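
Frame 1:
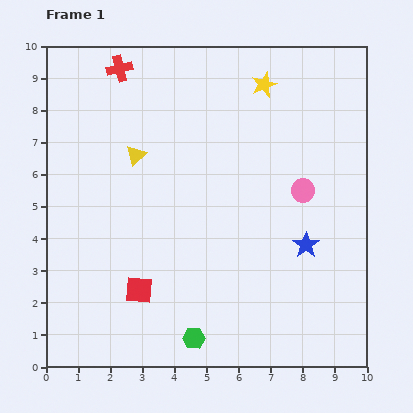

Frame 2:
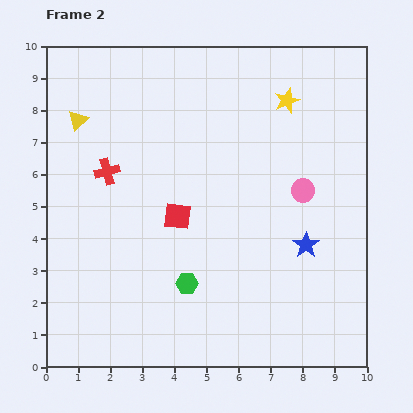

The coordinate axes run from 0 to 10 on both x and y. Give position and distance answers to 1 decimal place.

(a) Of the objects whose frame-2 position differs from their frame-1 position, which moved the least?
the yellow star

(moved 0.9)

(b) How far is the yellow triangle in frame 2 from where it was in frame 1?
2.1

The yellow triangle moved from (2.8, 6.6) to (1.0, 7.7), a distance of √(1.8² + 1.1²) ≈ 2.1.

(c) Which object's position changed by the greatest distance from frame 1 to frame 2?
the red cross

(moved 3.2; next 2.6)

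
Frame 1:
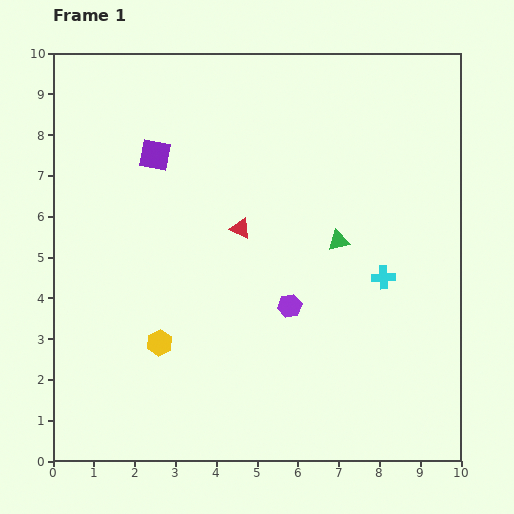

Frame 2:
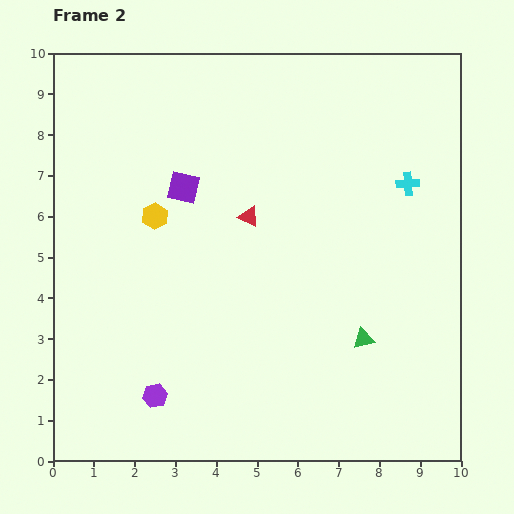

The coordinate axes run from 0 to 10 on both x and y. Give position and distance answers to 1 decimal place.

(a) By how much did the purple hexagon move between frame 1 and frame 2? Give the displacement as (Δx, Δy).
(-3.3, -2.2)

The purple hexagon was at (5.8, 3.8) in frame 1 and (2.5, 1.6) in frame 2.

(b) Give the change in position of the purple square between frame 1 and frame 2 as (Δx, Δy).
(0.7, -0.8)

The purple square was at (2.5, 7.5) in frame 1 and (3.2, 6.7) in frame 2.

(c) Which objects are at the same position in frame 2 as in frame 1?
none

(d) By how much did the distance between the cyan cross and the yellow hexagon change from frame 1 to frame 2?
+0.6

Distance in frame 1: 5.7. Distance in frame 2: 6.3.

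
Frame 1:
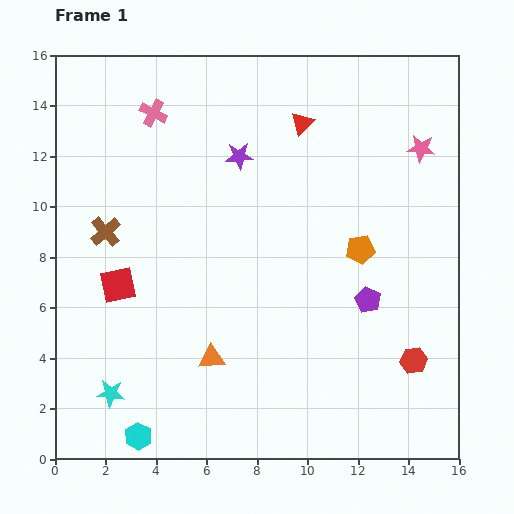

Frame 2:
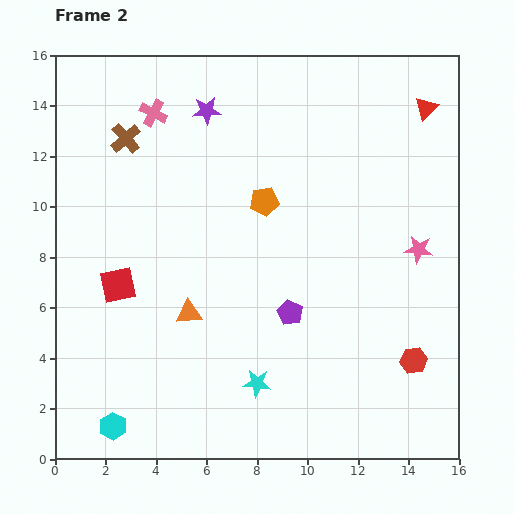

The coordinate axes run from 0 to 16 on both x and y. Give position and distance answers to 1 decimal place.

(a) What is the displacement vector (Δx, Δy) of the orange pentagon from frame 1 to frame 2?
(-3.8, 1.9)

The orange pentagon was at (12.1, 8.3) in frame 1 and (8.3, 10.2) in frame 2.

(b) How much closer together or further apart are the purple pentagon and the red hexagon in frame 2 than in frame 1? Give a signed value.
+2.3

Distance in frame 1: 3.0. Distance in frame 2: 5.3.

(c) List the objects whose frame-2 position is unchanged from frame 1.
the pink cross, the red square, the red hexagon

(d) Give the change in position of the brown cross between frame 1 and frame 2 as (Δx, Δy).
(0.8, 3.7)

The brown cross was at (2.0, 9.0) in frame 1 and (2.8, 12.7) in frame 2.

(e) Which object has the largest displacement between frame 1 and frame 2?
the cyan star

(moved 5.8; next 4.9)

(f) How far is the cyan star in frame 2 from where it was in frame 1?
5.8

The cyan star moved from (2.2, 2.6) to (8.0, 3.0), a distance of √(5.8² + 0.4²) ≈ 5.8.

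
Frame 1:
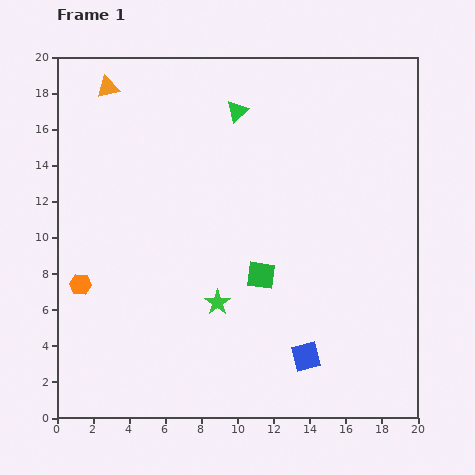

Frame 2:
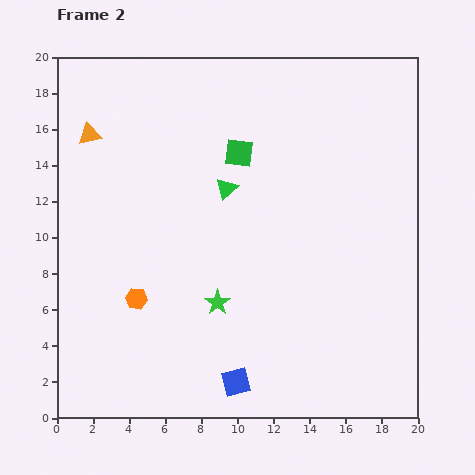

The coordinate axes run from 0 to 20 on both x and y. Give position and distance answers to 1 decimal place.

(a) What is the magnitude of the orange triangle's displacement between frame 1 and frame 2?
2.8

The orange triangle moved from (2.8, 18.3) to (1.8, 15.7), a distance of √(1.0² + 2.6²) ≈ 2.8.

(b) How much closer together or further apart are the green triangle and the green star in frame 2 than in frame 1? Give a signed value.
-4.4

Distance in frame 1: 10.7. Distance in frame 2: 6.3.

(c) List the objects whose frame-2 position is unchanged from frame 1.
the green star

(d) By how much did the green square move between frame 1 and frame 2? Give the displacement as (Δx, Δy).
(-1.2, 6.8)

The green square was at (11.3, 7.9) in frame 1 and (10.1, 14.7) in frame 2.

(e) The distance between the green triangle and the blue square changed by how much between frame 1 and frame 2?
-3.4

Distance in frame 1: 14.1. Distance in frame 2: 10.7.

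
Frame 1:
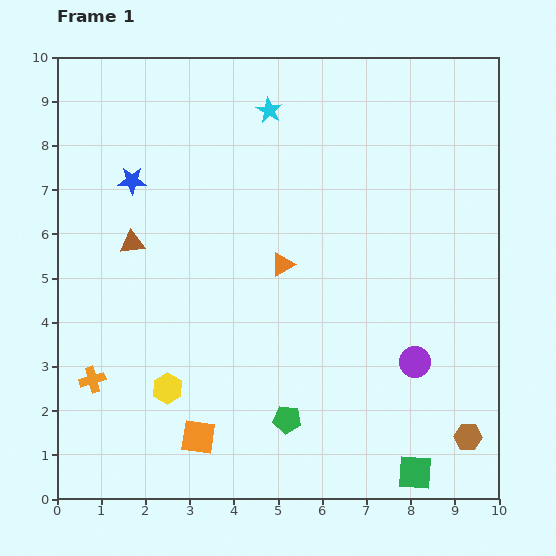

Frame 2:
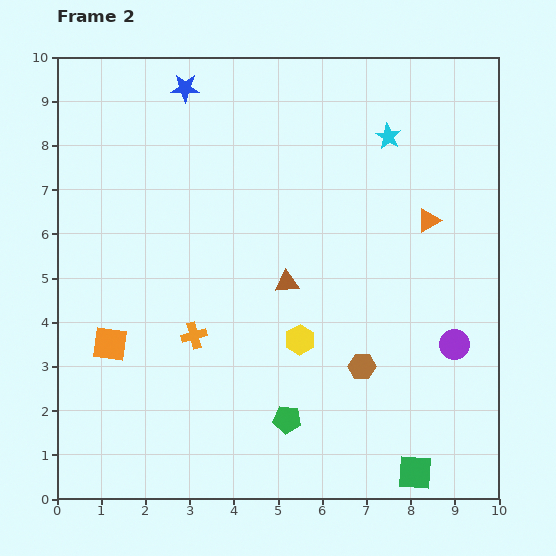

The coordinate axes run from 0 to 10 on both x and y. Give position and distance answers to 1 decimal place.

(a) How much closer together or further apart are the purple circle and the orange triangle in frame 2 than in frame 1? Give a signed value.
-0.8

Distance in frame 1: 3.7. Distance in frame 2: 2.9.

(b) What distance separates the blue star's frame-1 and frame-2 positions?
2.4

The blue star moved from (1.7, 7.2) to (2.9, 9.3), a distance of √(1.2² + 2.1²) ≈ 2.4.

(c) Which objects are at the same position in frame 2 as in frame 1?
the green pentagon, the green square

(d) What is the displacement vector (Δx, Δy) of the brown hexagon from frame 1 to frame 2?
(-2.4, 1.6)

The brown hexagon was at (9.3, 1.4) in frame 1 and (6.9, 3.0) in frame 2.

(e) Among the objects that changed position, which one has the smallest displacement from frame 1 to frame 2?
the purple circle

(moved 1.0)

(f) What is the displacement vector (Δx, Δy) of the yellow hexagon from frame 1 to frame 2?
(3.0, 1.1)

The yellow hexagon was at (2.5, 2.5) in frame 1 and (5.5, 3.6) in frame 2.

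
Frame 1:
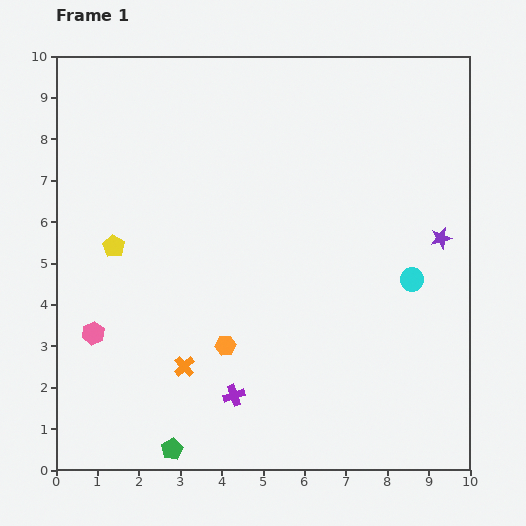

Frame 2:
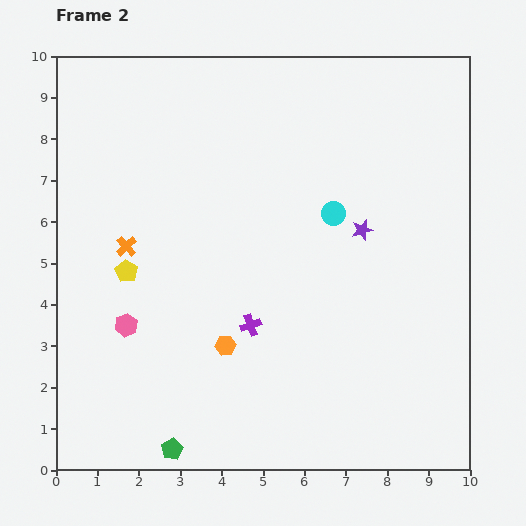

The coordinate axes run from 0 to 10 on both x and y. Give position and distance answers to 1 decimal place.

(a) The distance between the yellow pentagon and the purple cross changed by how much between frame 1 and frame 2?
-1.3

Distance in frame 1: 4.6. Distance in frame 2: 3.3.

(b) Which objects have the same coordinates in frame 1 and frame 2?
the green pentagon, the orange hexagon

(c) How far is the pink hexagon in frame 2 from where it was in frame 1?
0.8

The pink hexagon moved from (0.9, 3.3) to (1.7, 3.5), a distance of √(0.8² + 0.2²) ≈ 0.8.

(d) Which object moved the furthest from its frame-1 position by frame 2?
the orange cross

(moved 3.2; next 2.5)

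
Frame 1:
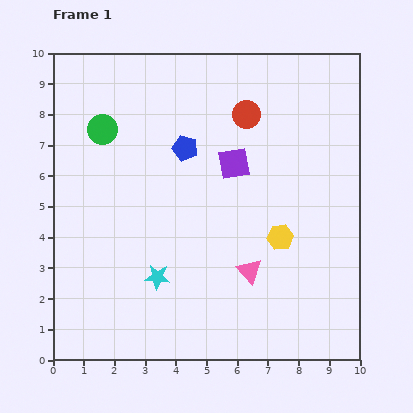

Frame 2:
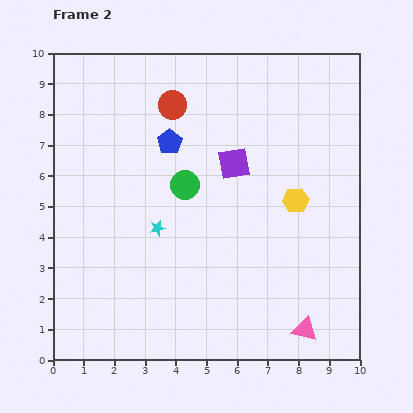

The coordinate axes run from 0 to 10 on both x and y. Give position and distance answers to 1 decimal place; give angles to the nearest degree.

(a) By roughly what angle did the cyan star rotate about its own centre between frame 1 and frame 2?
18° counter-clockwise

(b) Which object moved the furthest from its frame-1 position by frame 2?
the green circle

(moved 3.2; next 2.6)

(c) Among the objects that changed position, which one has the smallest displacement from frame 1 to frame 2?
the blue pentagon

(moved 0.5)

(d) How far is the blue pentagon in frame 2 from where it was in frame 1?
0.5

The blue pentagon moved from (4.3, 6.9) to (3.8, 7.1), a distance of √(0.5² + 0.2²) ≈ 0.5.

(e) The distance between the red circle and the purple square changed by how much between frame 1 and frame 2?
+1.2

Distance in frame 1: 1.6. Distance in frame 2: 2.8.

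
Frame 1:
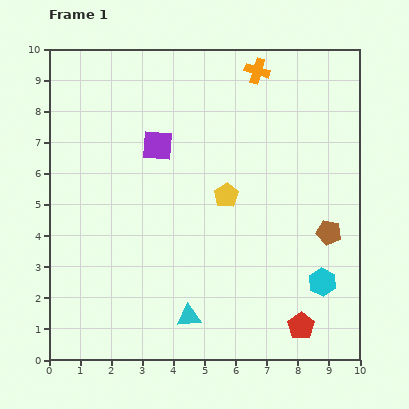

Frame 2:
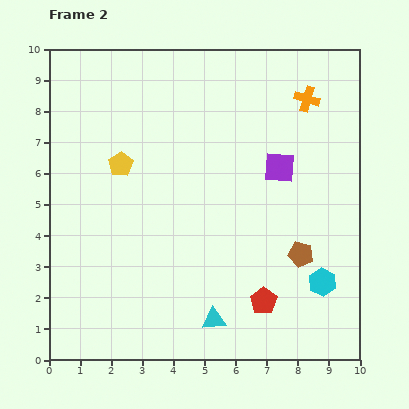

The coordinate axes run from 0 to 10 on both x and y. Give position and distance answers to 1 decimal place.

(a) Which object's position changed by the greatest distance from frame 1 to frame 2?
the purple square

(moved 4.0; next 3.5)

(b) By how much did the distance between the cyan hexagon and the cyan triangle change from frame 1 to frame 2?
-0.7

Distance in frame 1: 4.4. Distance in frame 2: 3.7.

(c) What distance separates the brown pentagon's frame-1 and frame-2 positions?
1.1

The brown pentagon moved from (9.0, 4.1) to (8.1, 3.4), a distance of √(0.9² + 0.7²) ≈ 1.1.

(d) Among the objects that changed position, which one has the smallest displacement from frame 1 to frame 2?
the cyan triangle

(moved 0.8)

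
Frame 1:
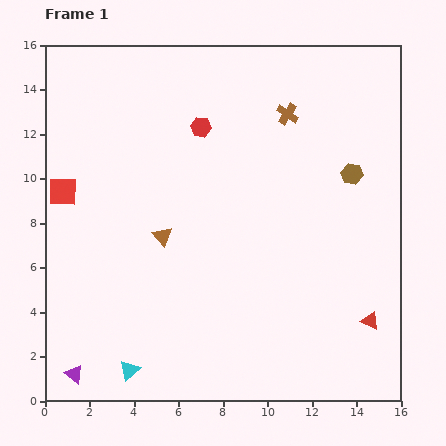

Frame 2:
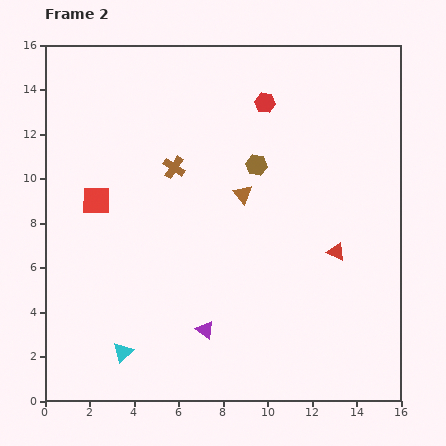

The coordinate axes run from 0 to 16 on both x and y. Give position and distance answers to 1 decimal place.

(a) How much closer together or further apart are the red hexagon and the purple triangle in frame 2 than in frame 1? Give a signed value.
-1.9

Distance in frame 1: 12.5. Distance in frame 2: 10.6.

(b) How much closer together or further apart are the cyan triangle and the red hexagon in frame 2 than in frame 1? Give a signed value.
+1.5

Distance in frame 1: 11.4. Distance in frame 2: 12.9.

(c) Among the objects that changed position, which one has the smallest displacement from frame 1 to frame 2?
the cyan triangle

(moved 0.9)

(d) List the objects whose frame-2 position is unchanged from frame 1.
none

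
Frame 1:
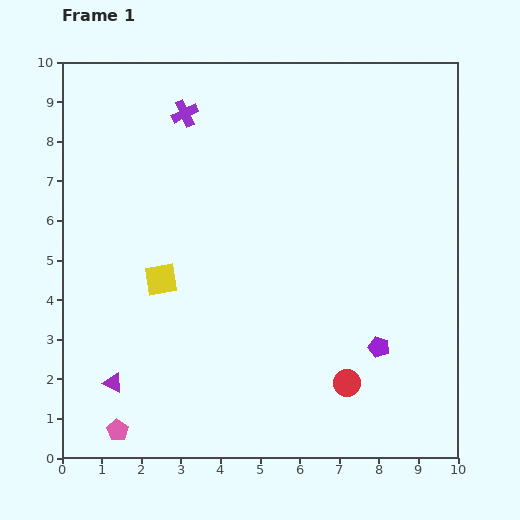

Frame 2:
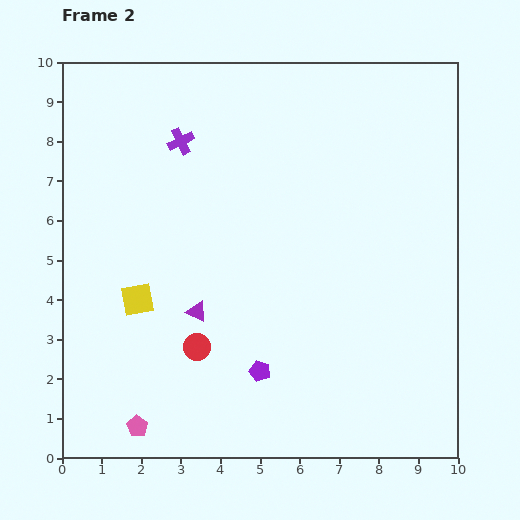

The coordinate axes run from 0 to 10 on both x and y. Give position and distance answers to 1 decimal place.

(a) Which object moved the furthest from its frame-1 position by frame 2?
the red circle

(moved 3.9; next 3.1)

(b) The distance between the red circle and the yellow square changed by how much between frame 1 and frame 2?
-3.5

Distance in frame 1: 5.4. Distance in frame 2: 1.9.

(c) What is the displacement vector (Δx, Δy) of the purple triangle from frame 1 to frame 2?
(2.1, 1.8)

The purple triangle was at (1.3, 1.9) in frame 1 and (3.4, 3.7) in frame 2.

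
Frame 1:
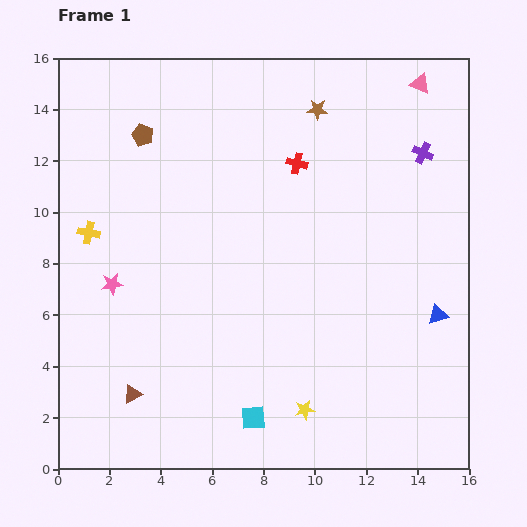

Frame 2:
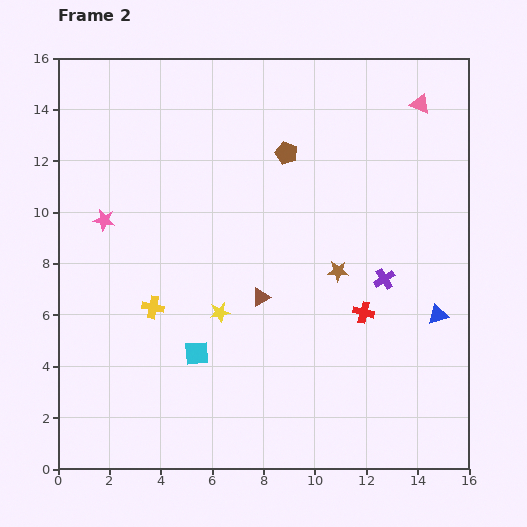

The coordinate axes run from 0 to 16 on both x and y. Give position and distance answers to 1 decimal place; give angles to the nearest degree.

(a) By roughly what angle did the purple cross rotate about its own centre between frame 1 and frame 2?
32° clockwise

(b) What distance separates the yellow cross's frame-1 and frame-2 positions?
3.8

The yellow cross moved from (1.2, 9.2) to (3.7, 6.3), a distance of √(2.5² + 2.9²) ≈ 3.8.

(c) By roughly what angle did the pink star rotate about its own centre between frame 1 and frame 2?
20° clockwise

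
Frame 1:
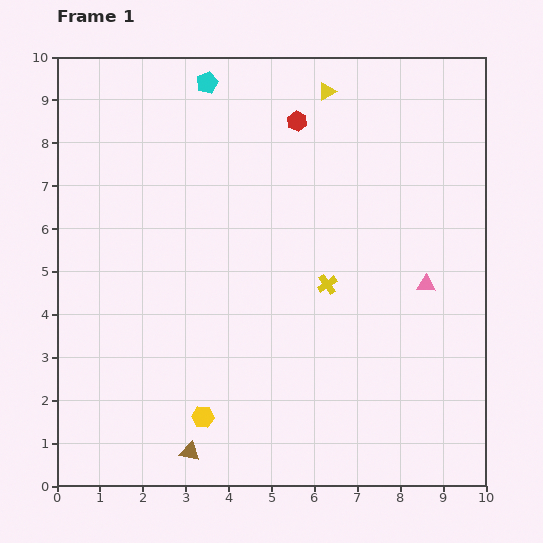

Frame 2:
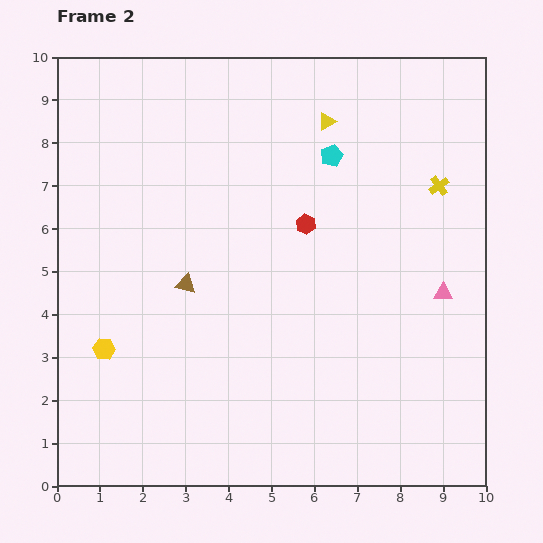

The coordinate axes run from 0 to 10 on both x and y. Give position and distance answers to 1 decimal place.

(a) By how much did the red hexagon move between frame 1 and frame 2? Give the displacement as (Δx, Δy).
(0.2, -2.4)

The red hexagon was at (5.6, 8.5) in frame 1 and (5.8, 6.1) in frame 2.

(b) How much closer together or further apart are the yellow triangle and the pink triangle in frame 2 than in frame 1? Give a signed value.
-0.3

Distance in frame 1: 5.1. Distance in frame 2: 4.8.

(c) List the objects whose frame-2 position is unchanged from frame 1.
none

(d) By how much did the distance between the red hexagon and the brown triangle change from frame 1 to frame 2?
-5.0

Distance in frame 1: 8.1. Distance in frame 2: 3.1.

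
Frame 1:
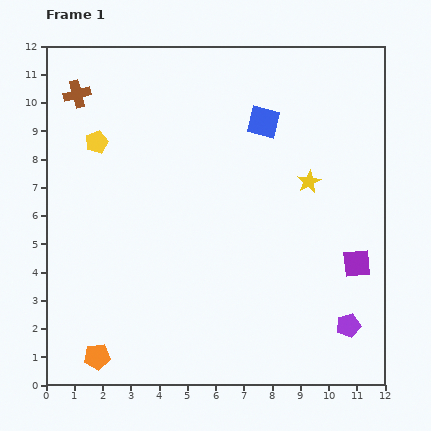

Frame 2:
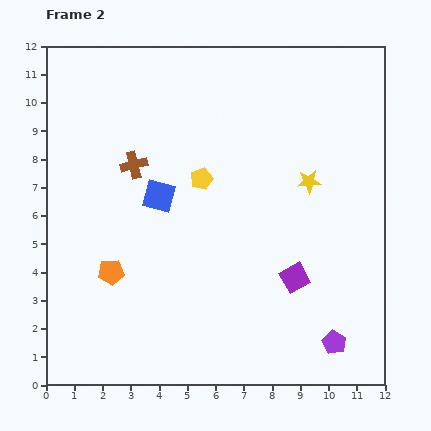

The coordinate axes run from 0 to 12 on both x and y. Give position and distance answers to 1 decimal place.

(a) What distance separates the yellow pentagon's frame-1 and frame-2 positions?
3.9

The yellow pentagon moved from (1.8, 8.6) to (5.5, 7.3), a distance of √(3.7² + 1.3²) ≈ 3.9.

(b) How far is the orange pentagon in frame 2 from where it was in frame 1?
3.0

The orange pentagon moved from (1.8, 1.0) to (2.3, 4.0), a distance of √(0.5² + 3.0²) ≈ 3.0.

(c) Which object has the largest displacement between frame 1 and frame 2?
the blue square

(moved 4.5; next 3.9)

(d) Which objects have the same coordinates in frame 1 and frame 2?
the yellow star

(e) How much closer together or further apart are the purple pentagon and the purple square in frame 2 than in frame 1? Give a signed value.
+0.5

Distance in frame 1: 2.2. Distance in frame 2: 2.7.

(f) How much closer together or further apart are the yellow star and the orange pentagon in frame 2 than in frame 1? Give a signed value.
-2.0

Distance in frame 1: 9.7. Distance in frame 2: 7.7.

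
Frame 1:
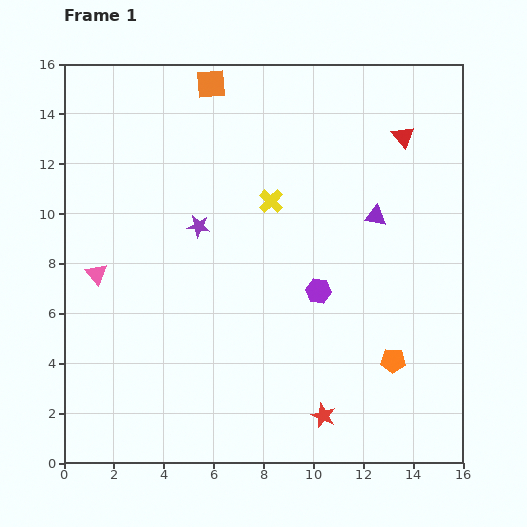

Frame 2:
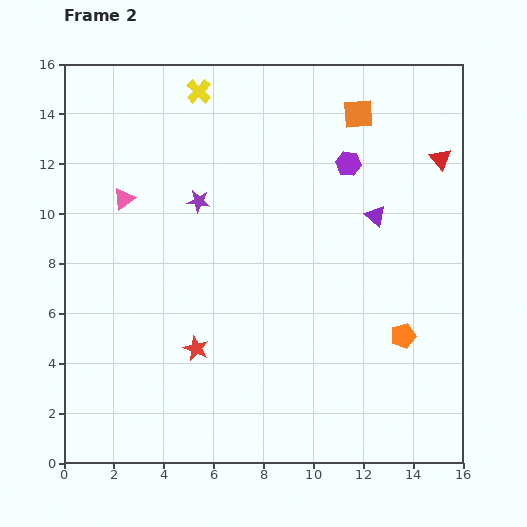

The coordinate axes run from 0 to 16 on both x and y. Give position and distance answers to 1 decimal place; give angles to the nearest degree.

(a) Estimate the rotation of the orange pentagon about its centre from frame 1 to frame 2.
18° counter-clockwise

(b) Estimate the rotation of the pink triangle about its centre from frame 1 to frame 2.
36° clockwise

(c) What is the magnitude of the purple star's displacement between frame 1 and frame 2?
1.0

The purple star moved from (5.4, 9.5) to (5.4, 10.5), a distance of √(0.0² + 1.0²) ≈ 1.0.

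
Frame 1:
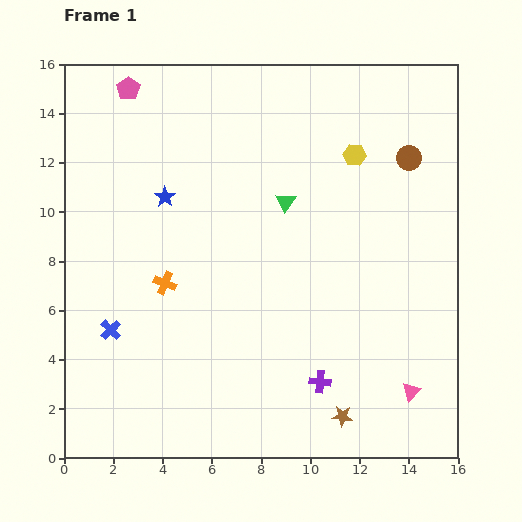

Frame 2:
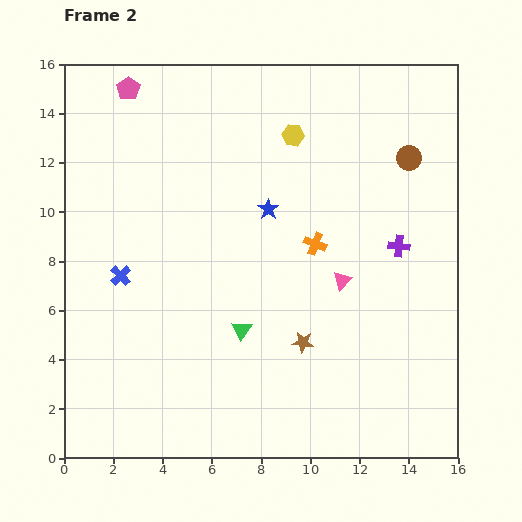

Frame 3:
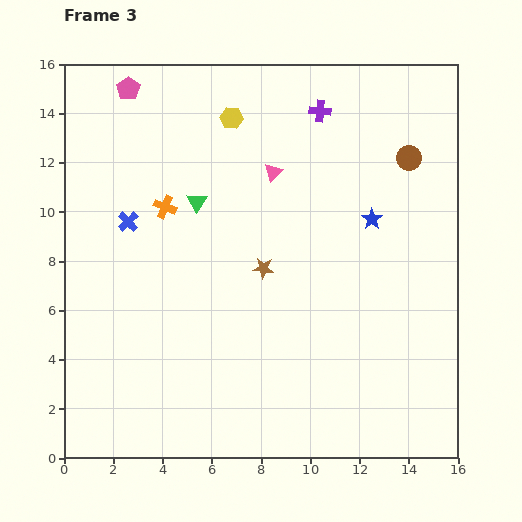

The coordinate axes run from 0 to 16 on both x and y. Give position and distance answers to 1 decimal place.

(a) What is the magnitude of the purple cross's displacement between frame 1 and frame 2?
6.4

The purple cross moved from (10.4, 3.1) to (13.6, 8.6), a distance of √(3.2² + 5.5²) ≈ 6.4.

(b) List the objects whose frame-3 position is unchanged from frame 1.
the brown circle, the pink pentagon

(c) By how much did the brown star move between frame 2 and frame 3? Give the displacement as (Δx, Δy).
(-1.6, 3.0)

The brown star was at (9.7, 4.7) in frame 2 and (8.1, 7.7) in frame 3.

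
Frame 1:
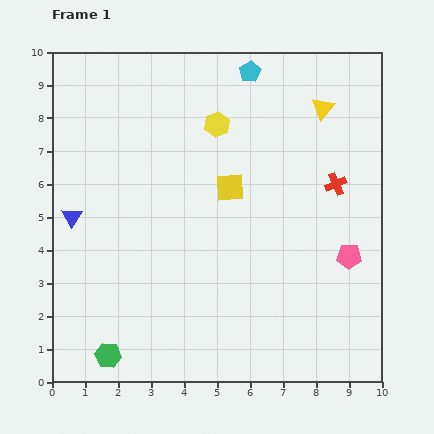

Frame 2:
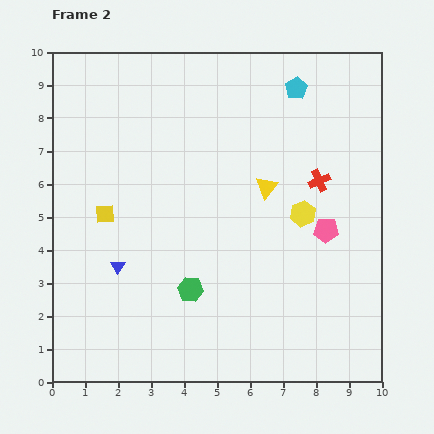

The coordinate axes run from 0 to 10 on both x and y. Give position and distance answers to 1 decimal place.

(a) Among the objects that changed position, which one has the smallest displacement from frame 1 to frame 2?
the red cross

(moved 0.5)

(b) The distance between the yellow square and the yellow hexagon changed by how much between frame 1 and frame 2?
+4.1

Distance in frame 1: 1.9. Distance in frame 2: 6.0.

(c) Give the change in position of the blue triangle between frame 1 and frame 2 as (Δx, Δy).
(1.4, -1.5)

The blue triangle was at (0.6, 5.0) in frame 1 and (2.0, 3.5) in frame 2.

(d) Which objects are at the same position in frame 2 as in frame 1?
none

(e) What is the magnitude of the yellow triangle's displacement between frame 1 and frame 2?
2.9

The yellow triangle moved from (8.2, 8.3) to (6.5, 5.9), a distance of √(1.7² + 2.4²) ≈ 2.9.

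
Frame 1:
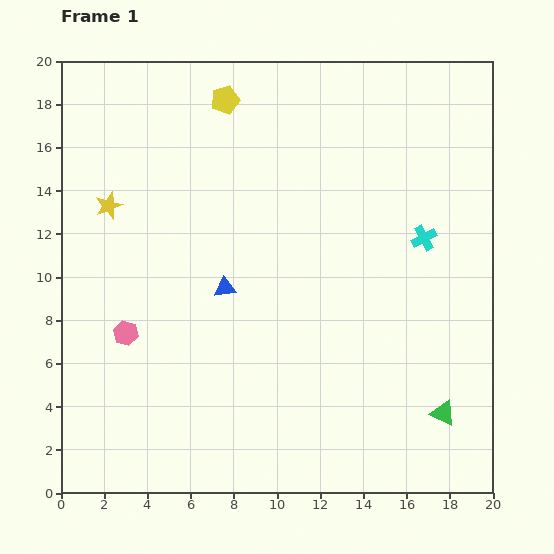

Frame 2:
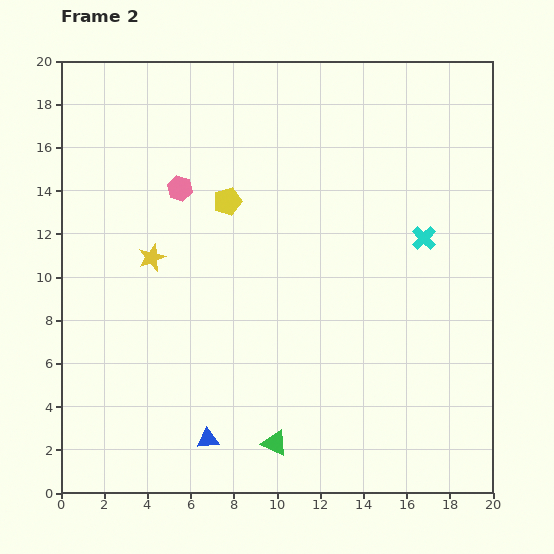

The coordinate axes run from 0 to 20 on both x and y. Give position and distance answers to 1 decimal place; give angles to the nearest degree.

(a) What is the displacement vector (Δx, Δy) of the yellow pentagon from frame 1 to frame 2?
(0.1, -4.7)

The yellow pentagon was at (7.6, 18.2) in frame 1 and (7.7, 13.5) in frame 2.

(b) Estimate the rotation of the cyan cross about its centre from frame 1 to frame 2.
18° counter-clockwise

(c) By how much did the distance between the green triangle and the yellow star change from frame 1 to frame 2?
-7.9

Distance in frame 1: 18.2. Distance in frame 2: 10.3.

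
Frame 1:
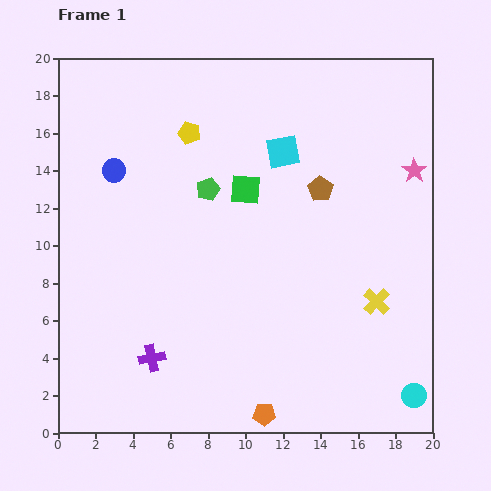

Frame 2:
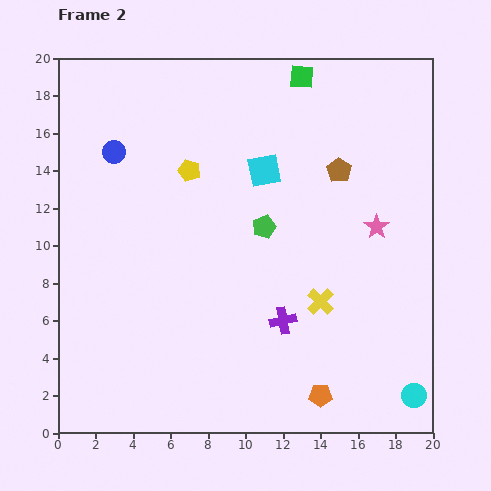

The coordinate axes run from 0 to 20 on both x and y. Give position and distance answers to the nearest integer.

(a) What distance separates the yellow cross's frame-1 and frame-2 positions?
3

The yellow cross moved from (17, 7) to (14, 7), a distance of √(3² + 0²) ≈ 3.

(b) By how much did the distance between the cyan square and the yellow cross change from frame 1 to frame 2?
-1

Distance in frame 1: 9. Distance in frame 2: 8.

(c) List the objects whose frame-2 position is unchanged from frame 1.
the cyan circle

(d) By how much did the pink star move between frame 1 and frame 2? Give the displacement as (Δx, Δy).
(-2, -3)

The pink star was at (19, 14) in frame 1 and (17, 11) in frame 2.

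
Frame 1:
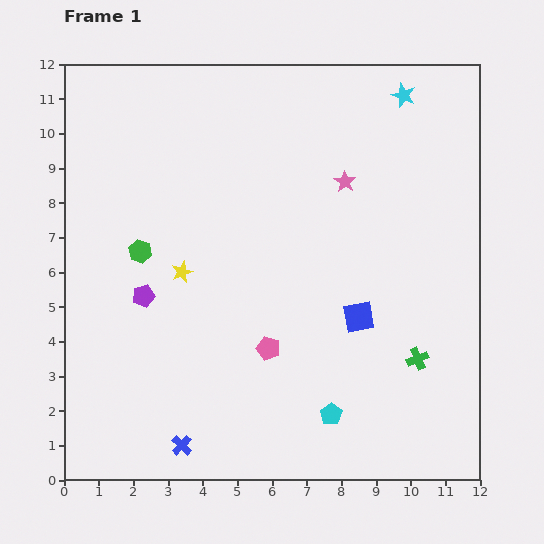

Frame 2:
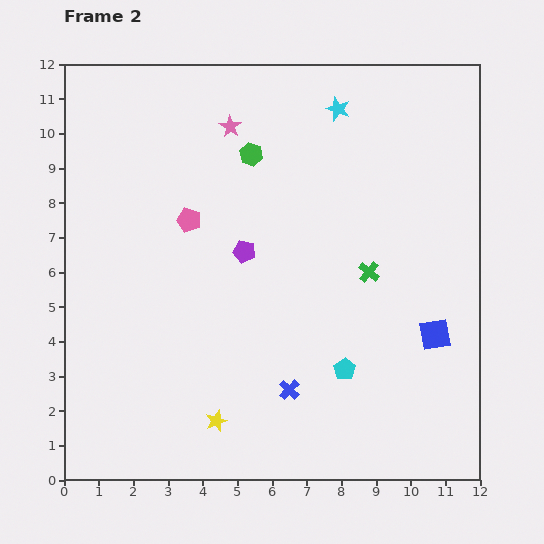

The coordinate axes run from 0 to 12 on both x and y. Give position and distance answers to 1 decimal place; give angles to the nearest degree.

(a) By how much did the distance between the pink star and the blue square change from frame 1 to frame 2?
+4.5

Distance in frame 1: 3.9. Distance in frame 2: 8.4.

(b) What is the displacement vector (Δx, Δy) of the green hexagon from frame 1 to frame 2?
(3.2, 2.8)

The green hexagon was at (2.2, 6.6) in frame 1 and (5.4, 9.4) in frame 2.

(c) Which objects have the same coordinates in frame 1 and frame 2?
none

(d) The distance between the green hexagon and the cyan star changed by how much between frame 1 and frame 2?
-6.0

Distance in frame 1: 8.8. Distance in frame 2: 2.8.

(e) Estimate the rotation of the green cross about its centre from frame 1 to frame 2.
28° counter-clockwise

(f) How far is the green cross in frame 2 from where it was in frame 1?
2.9

The green cross moved from (10.2, 3.5) to (8.8, 6.0), a distance of √(1.4² + 2.5²) ≈ 2.9.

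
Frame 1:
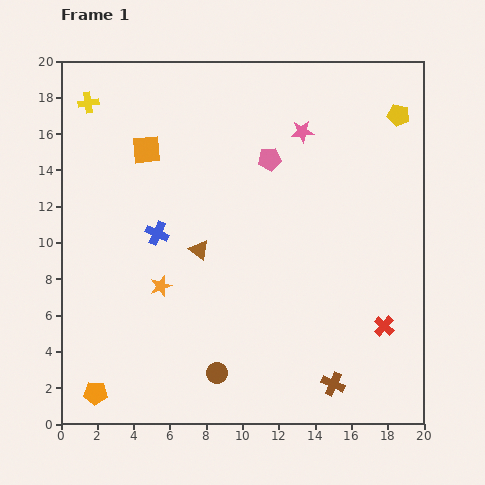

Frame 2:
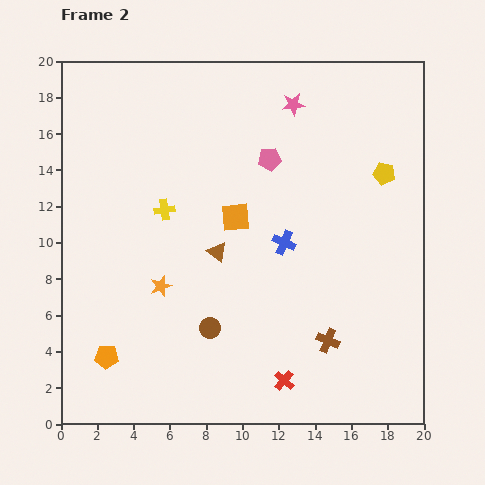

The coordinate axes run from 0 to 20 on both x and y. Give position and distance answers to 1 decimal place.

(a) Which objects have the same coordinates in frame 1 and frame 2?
the orange star, the pink pentagon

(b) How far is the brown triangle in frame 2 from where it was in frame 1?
1.0

The brown triangle moved from (7.6, 9.6) to (8.6, 9.5), a distance of √(1.0² + 0.1²) ≈ 1.0.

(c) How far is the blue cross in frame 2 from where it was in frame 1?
7.0

The blue cross moved from (5.3, 10.5) to (12.3, 10.0), a distance of √(7.0² + 0.5²) ≈ 7.0.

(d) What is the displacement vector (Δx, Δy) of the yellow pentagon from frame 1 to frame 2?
(-0.8, -3.2)

The yellow pentagon was at (18.6, 17.0) in frame 1 and (17.8, 13.8) in frame 2.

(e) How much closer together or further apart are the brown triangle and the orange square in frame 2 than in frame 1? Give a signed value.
-4.1

Distance in frame 1: 6.2. Distance in frame 2: 2.1.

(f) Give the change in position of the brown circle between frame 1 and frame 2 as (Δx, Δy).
(-0.4, 2.5)

The brown circle was at (8.6, 2.8) in frame 1 and (8.2, 5.3) in frame 2.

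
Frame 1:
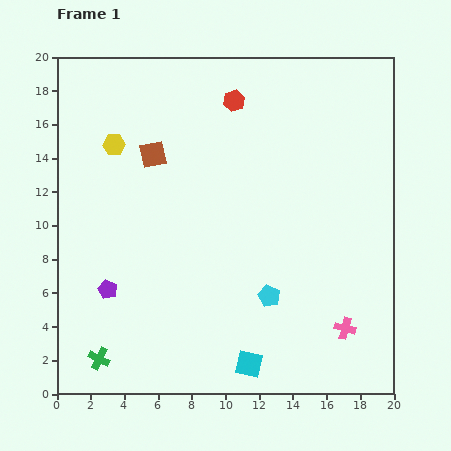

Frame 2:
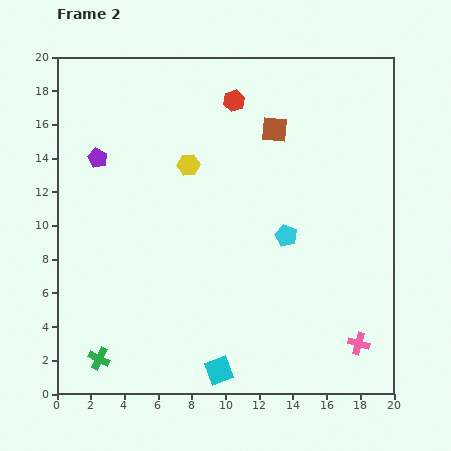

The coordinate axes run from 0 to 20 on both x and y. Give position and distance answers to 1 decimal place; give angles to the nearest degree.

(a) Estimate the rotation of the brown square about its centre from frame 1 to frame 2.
18° clockwise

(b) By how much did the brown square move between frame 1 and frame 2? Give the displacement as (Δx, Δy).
(7.2, 1.5)

The brown square was at (5.7, 14.2) in frame 1 and (12.9, 15.7) in frame 2.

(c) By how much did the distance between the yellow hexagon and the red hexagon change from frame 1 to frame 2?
-2.9

Distance in frame 1: 7.6. Distance in frame 2: 4.7.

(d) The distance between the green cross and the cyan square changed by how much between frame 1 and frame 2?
-1.8

Distance in frame 1: 8.9. Distance in frame 2: 7.1.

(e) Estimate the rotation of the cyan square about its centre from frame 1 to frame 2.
33° counter-clockwise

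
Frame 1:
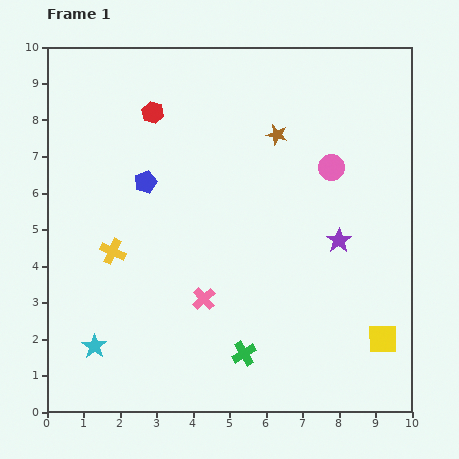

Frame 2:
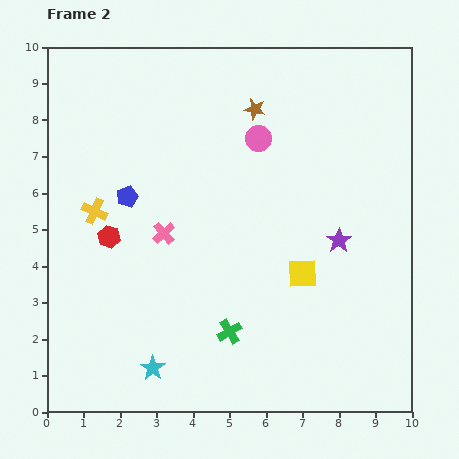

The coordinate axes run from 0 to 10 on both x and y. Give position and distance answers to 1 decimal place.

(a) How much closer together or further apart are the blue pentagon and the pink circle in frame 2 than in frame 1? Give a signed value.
-1.2

Distance in frame 1: 5.1. Distance in frame 2: 3.9.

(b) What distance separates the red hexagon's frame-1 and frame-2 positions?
3.6

The red hexagon moved from (2.9, 8.2) to (1.7, 4.8), a distance of √(1.2² + 3.4²) ≈ 3.6.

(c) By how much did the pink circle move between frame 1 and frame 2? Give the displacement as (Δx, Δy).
(-2.0, 0.8)

The pink circle was at (7.8, 6.7) in frame 1 and (5.8, 7.5) in frame 2.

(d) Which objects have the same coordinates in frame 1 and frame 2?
the purple star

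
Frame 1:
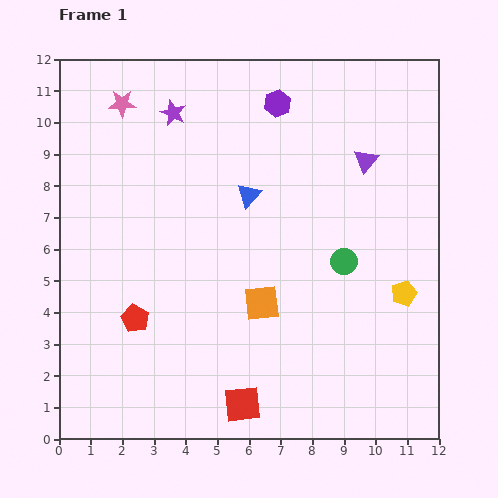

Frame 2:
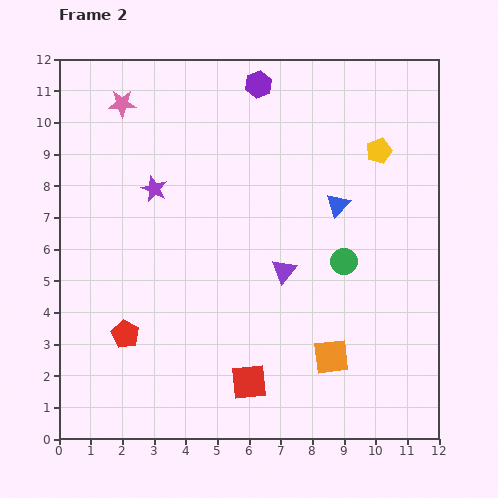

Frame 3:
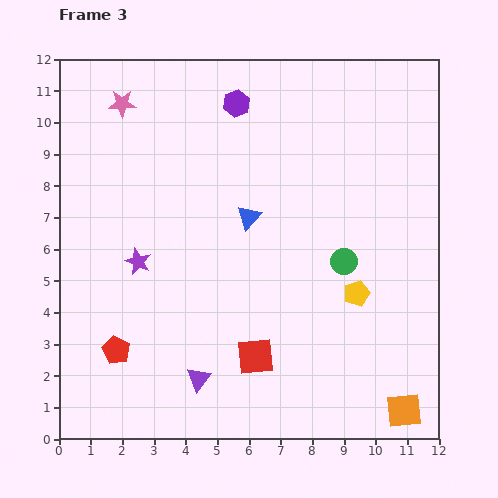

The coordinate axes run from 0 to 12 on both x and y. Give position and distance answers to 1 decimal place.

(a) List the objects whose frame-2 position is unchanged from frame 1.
the pink star, the green circle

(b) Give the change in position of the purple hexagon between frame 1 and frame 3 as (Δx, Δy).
(-1.3, 0.0)

The purple hexagon was at (6.9, 10.6) in frame 1 and (5.6, 10.6) in frame 3.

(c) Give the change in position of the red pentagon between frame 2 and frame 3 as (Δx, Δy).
(-0.3, -0.5)

The red pentagon was at (2.1, 3.3) in frame 2 and (1.8, 2.8) in frame 3.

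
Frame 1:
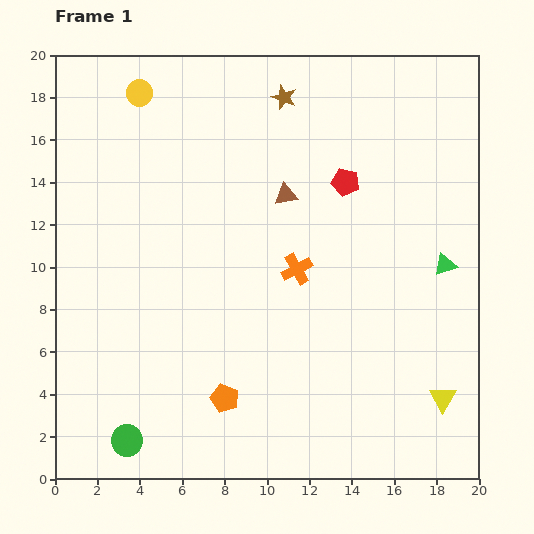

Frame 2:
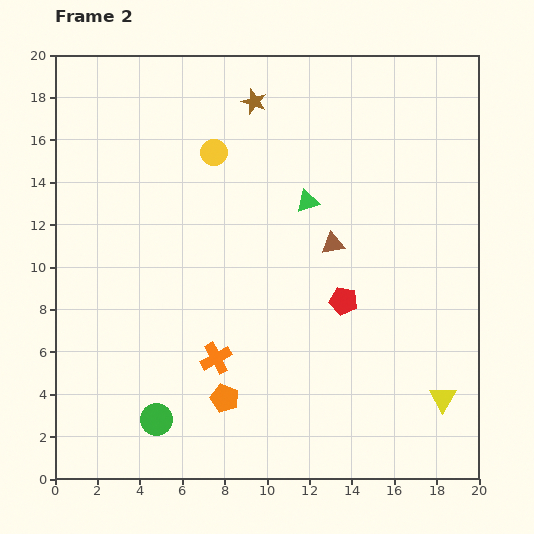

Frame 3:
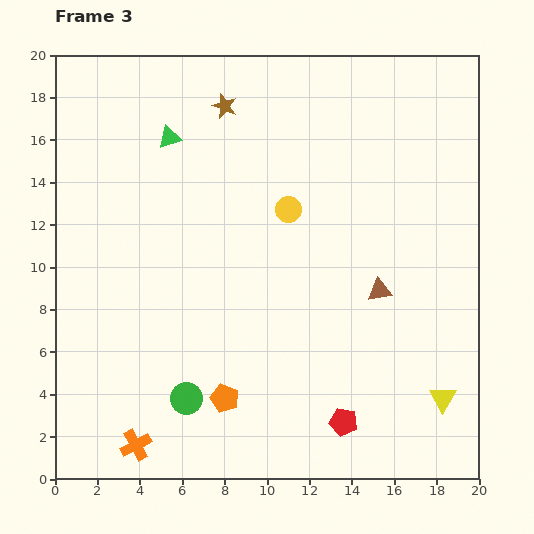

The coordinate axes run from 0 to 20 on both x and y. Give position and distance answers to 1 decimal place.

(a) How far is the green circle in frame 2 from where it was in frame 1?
1.7

The green circle moved from (3.4, 1.8) to (4.8, 2.8), a distance of √(1.4² + 1.0²) ≈ 1.7.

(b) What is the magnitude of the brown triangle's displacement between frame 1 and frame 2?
3.2

The brown triangle moved from (10.9, 13.4) to (13.1, 11.1), a distance of √(2.2² + 2.3²) ≈ 3.2.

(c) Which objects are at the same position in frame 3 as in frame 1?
the yellow triangle, the orange pentagon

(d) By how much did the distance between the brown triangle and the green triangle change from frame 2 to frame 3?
+9.9

Distance in frame 2: 2.3. Distance in frame 3: 12.2.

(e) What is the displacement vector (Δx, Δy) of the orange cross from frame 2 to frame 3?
(-3.8, -4.1)

The orange cross was at (7.6, 5.7) in frame 2 and (3.8, 1.6) in frame 3.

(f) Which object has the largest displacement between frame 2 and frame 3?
the green triangle

(moved 7.2; next 5.7)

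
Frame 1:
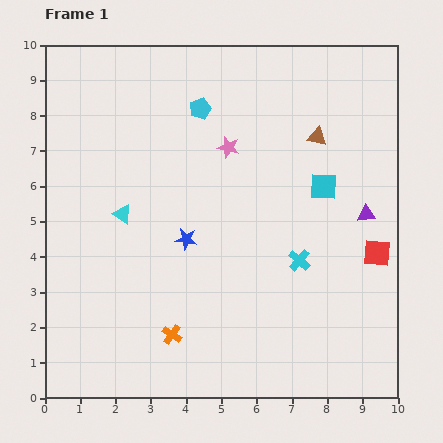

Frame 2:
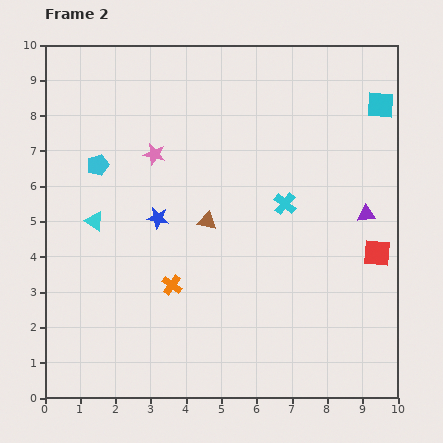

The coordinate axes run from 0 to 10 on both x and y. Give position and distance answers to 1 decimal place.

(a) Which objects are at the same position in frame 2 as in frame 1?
the purple triangle, the red square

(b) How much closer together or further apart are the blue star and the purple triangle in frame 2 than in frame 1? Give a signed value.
+0.8

Distance in frame 1: 5.1. Distance in frame 2: 5.9.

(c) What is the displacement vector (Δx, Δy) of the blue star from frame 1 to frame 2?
(-0.8, 0.6)

The blue star was at (4.0, 4.5) in frame 1 and (3.2, 5.1) in frame 2.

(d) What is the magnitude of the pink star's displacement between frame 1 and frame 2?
2.1

The pink star moved from (5.2, 7.1) to (3.1, 6.9), a distance of √(2.1² + 0.2²) ≈ 2.1.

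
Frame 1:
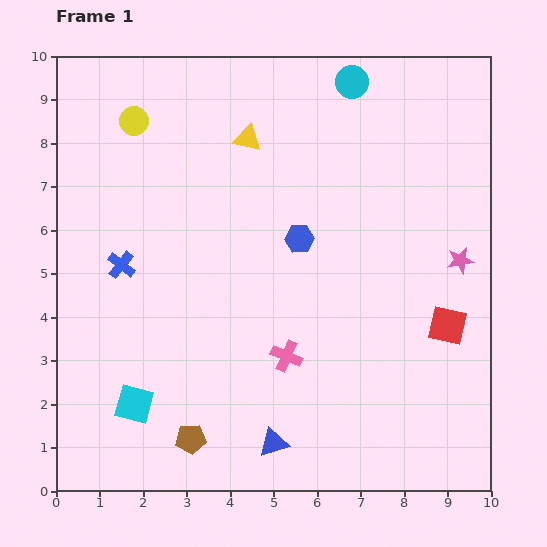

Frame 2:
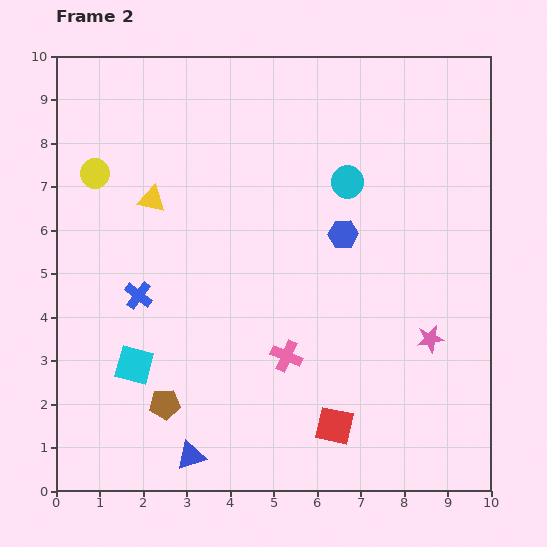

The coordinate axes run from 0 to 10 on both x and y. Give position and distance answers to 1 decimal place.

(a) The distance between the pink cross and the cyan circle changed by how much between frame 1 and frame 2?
-2.3

Distance in frame 1: 6.5. Distance in frame 2: 4.2.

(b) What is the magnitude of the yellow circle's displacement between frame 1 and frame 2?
1.5

The yellow circle moved from (1.8, 8.5) to (0.9, 7.3), a distance of √(0.9² + 1.2²) ≈ 1.5.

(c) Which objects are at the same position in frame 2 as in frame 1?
the pink cross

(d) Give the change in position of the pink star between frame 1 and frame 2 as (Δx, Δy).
(-0.7, -1.8)

The pink star was at (9.3, 5.3) in frame 1 and (8.6, 3.5) in frame 2.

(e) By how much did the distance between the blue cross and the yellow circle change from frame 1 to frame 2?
-0.3

Distance in frame 1: 3.3. Distance in frame 2: 3.0.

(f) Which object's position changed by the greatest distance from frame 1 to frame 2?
the red square

(moved 3.5; next 2.6)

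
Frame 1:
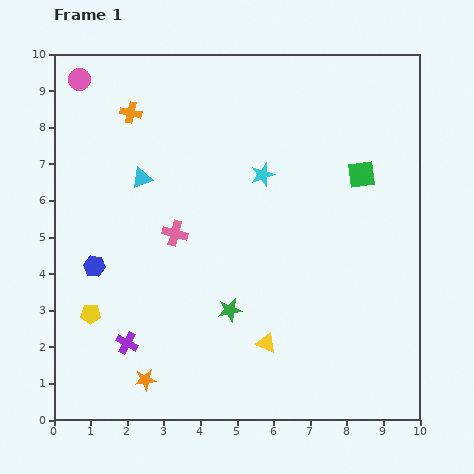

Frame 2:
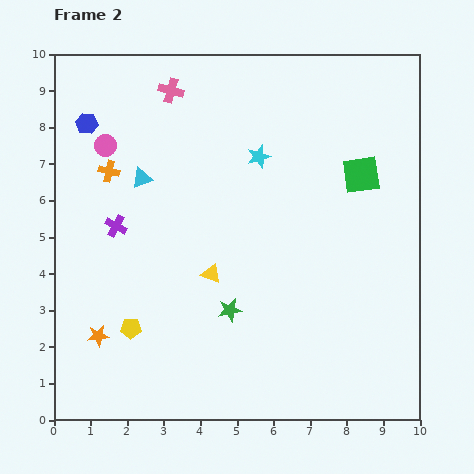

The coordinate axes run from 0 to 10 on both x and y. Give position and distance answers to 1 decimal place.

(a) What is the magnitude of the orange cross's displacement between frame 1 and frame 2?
1.7

The orange cross moved from (2.1, 8.4) to (1.5, 6.8), a distance of √(0.6² + 1.6²) ≈ 1.7.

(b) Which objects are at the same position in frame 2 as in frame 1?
the green star, the green square, the cyan triangle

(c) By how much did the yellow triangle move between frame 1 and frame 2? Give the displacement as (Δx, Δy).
(-1.5, 1.9)

The yellow triangle was at (5.8, 2.1) in frame 1 and (4.3, 4.0) in frame 2.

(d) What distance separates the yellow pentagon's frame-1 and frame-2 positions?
1.2

The yellow pentagon moved from (1.0, 2.9) to (2.1, 2.5), a distance of √(1.1² + 0.4²) ≈ 1.2.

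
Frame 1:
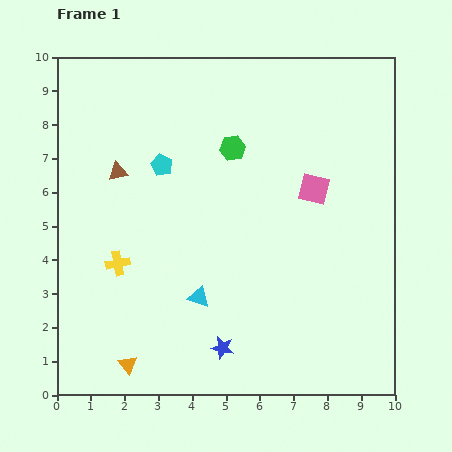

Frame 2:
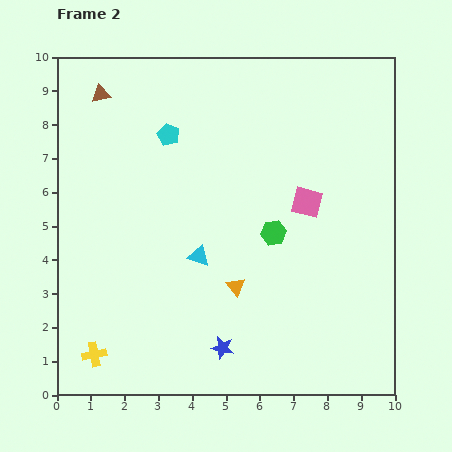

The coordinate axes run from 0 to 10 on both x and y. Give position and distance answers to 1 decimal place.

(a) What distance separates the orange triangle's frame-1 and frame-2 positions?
3.9

The orange triangle moved from (2.1, 0.9) to (5.3, 3.2), a distance of √(3.2² + 2.3²) ≈ 3.9.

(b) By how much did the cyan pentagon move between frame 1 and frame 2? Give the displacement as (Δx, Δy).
(0.2, 0.9)

The cyan pentagon was at (3.1, 6.8) in frame 1 and (3.3, 7.7) in frame 2.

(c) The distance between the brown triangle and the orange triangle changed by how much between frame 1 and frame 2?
+1.3

Distance in frame 1: 5.7. Distance in frame 2: 7.0.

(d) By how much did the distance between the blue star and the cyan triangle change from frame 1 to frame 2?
+1.1

Distance in frame 1: 1.7. Distance in frame 2: 2.8.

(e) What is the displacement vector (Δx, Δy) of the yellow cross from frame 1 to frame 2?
(-0.7, -2.7)

The yellow cross was at (1.8, 3.9) in frame 1 and (1.1, 1.2) in frame 2.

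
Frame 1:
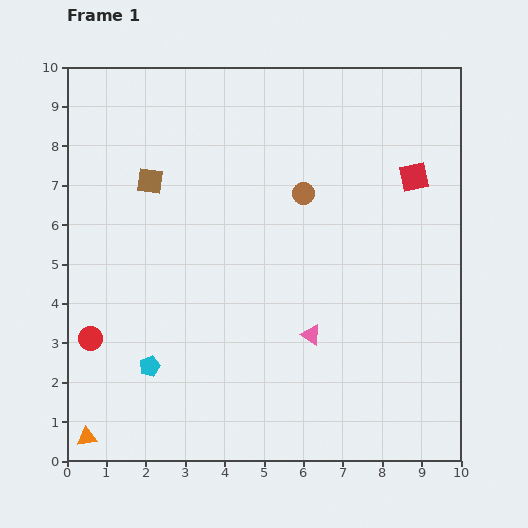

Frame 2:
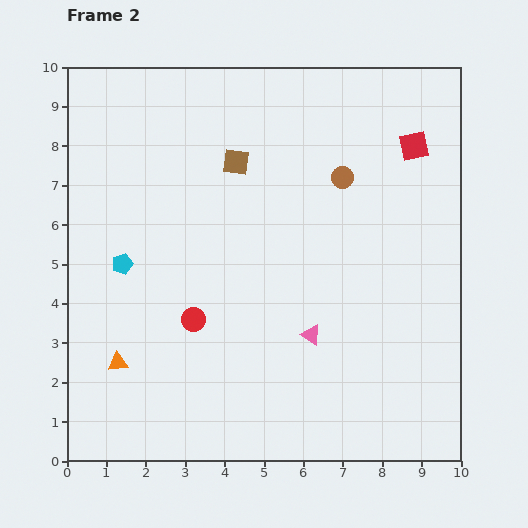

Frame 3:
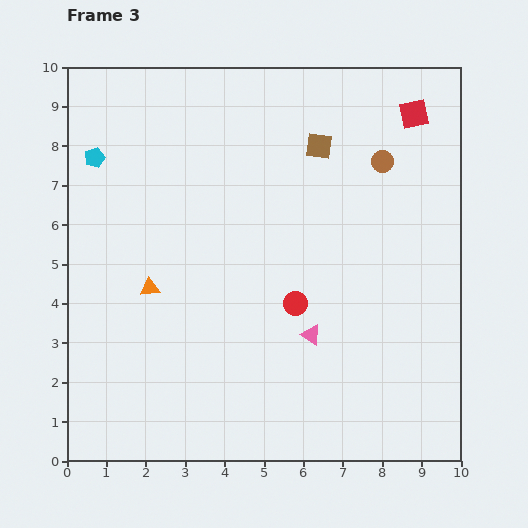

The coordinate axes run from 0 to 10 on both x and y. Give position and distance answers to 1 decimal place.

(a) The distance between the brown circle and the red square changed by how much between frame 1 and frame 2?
-0.8

Distance in frame 1: 2.8. Distance in frame 2: 2.0.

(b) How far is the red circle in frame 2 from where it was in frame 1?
2.6

The red circle moved from (0.6, 3.1) to (3.2, 3.6), a distance of √(2.6² + 0.5²) ≈ 2.6.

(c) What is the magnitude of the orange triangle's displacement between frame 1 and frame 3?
4.1

The orange triangle moved from (0.5, 0.6) to (2.1, 4.4), a distance of √(1.6² + 3.8²) ≈ 4.1.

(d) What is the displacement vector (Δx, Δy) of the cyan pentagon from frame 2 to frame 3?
(-0.7, 2.7)

The cyan pentagon was at (1.4, 5.0) in frame 2 and (0.7, 7.7) in frame 3.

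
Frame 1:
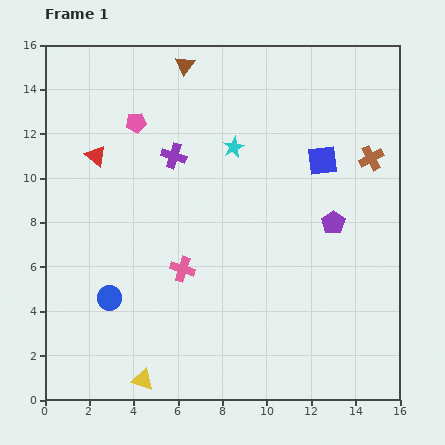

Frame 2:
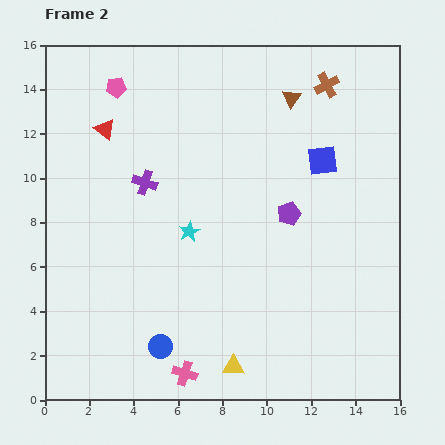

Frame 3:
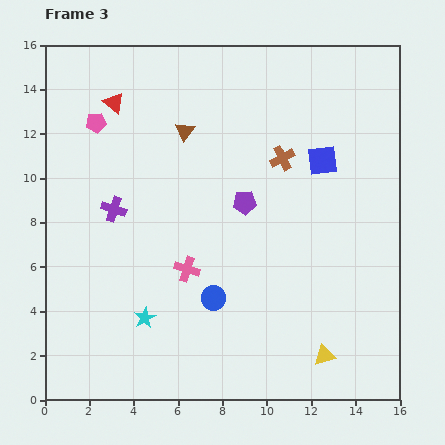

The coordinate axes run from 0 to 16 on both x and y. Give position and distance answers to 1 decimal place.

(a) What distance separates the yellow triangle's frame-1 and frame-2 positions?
4.1

The yellow triangle moved from (4.4, 0.9) to (8.5, 1.5), a distance of √(4.1² + 0.6²) ≈ 4.1.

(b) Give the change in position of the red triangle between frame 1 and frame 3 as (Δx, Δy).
(0.8, 2.4)

The red triangle was at (2.3, 11.0) in frame 1 and (3.1, 13.4) in frame 3.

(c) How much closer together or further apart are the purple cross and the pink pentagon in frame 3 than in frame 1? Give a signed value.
+1.7

Distance in frame 1: 2.3. Distance in frame 3: 4.0.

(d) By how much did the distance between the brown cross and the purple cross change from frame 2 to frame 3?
-1.4

Distance in frame 2: 9.3. Distance in frame 3: 7.9.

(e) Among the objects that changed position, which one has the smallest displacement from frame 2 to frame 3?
the red triangle

(moved 1.3)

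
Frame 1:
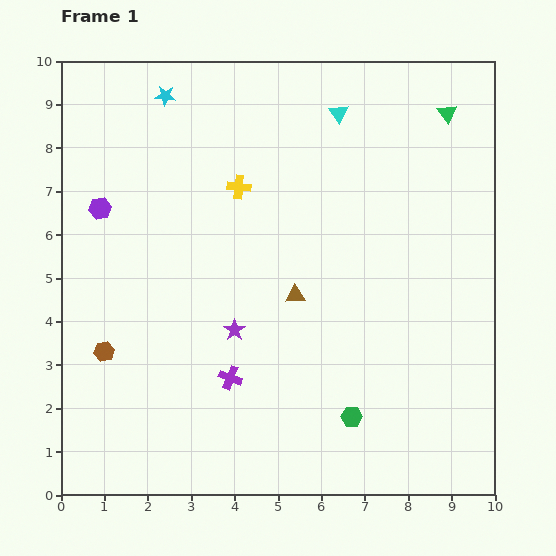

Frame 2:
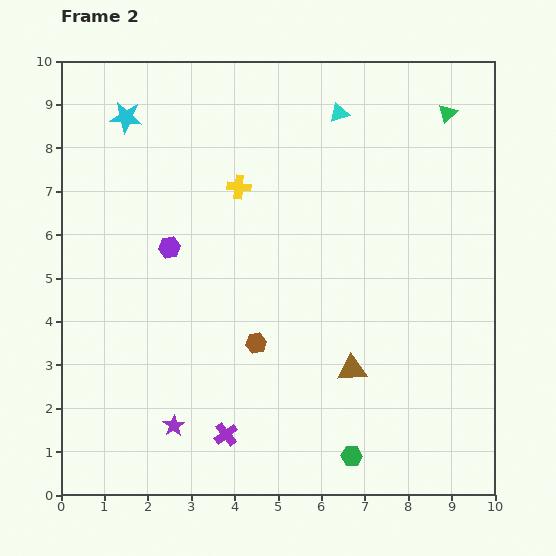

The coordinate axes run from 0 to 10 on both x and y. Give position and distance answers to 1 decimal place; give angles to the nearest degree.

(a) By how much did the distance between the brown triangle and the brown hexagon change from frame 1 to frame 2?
-2.3

Distance in frame 1: 4.6. Distance in frame 2: 2.3.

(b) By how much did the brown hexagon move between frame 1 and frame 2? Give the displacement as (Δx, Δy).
(3.5, 0.2)

The brown hexagon was at (1.0, 3.3) in frame 1 and (4.5, 3.5) in frame 2.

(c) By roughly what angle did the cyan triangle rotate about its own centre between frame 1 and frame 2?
46° clockwise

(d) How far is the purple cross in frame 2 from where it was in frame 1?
1.3

The purple cross moved from (3.9, 2.7) to (3.8, 1.4), a distance of √(0.1² + 1.3²) ≈ 1.3.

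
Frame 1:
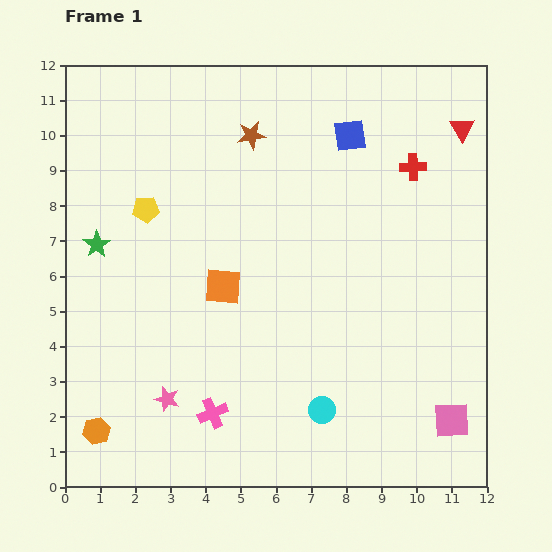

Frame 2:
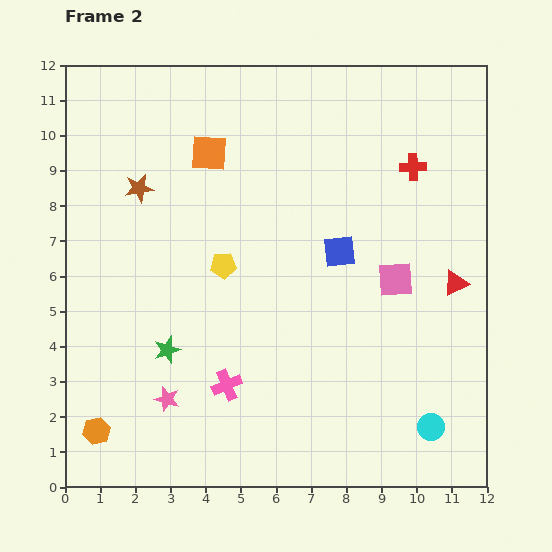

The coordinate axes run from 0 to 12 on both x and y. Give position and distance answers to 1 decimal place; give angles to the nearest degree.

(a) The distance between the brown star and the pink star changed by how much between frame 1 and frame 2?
-1.8

Distance in frame 1: 7.9. Distance in frame 2: 6.1.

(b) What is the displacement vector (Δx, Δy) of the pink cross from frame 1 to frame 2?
(0.4, 0.8)

The pink cross was at (4.2, 2.1) in frame 1 and (4.6, 2.9) in frame 2.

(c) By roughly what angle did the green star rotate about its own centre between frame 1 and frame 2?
16° clockwise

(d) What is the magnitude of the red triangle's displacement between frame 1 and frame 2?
4.4

The red triangle moved from (11.3, 10.2) to (11.1, 5.8), a distance of √(0.2² + 4.4²) ≈ 4.4.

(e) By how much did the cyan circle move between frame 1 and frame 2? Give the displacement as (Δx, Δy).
(3.1, -0.5)

The cyan circle was at (7.3, 2.2) in frame 1 and (10.4, 1.7) in frame 2.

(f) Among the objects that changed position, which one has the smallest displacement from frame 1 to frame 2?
the pink cross

(moved 0.9)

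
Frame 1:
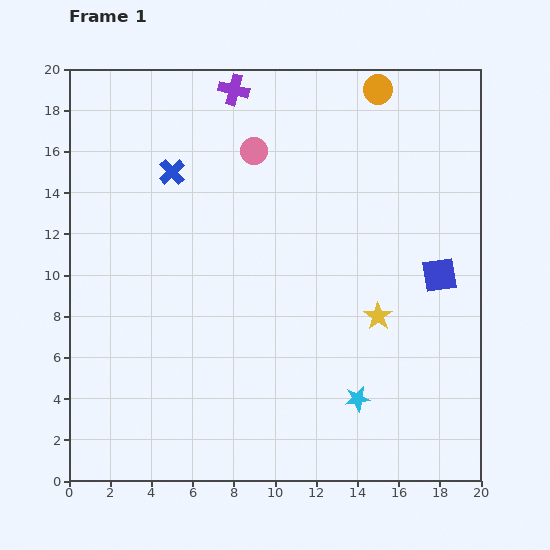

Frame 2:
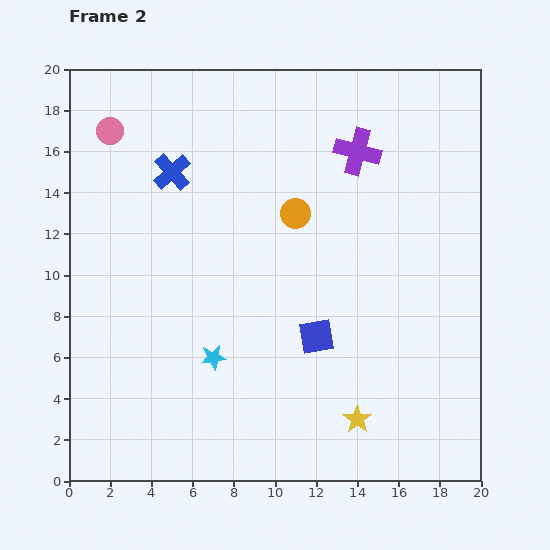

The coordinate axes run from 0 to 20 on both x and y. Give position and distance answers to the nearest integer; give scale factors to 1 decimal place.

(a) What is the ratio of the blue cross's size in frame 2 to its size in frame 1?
1.5×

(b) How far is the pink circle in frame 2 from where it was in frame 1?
7

The pink circle moved from (9, 16) to (2, 17), a distance of √(7² + 1²) ≈ 7.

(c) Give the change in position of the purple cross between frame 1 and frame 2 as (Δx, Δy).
(6, -3)

The purple cross was at (8, 19) in frame 1 and (14, 16) in frame 2.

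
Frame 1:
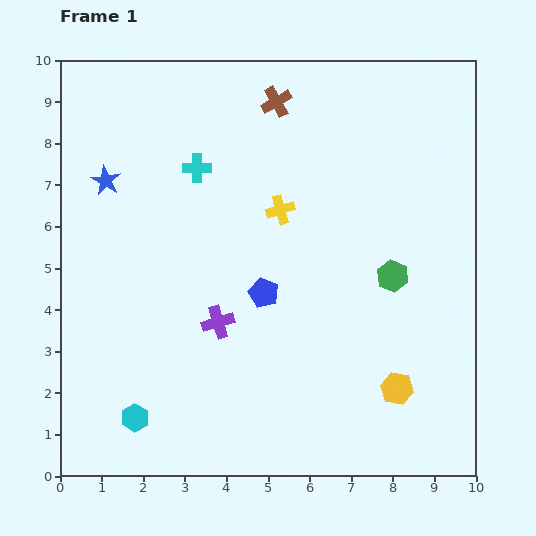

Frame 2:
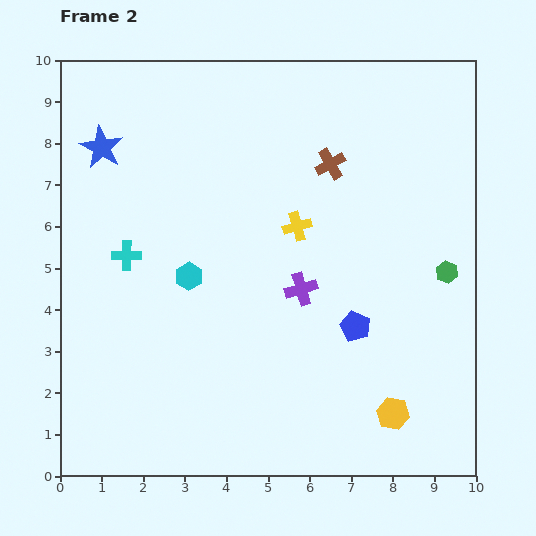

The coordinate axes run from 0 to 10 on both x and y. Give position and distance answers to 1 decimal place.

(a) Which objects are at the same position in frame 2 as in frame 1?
none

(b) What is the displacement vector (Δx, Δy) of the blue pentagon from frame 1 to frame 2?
(2.2, -0.8)

The blue pentagon was at (4.9, 4.4) in frame 1 and (7.1, 3.6) in frame 2.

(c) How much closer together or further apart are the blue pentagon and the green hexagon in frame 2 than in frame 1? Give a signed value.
-0.5

Distance in frame 1: 3.1. Distance in frame 2: 2.6.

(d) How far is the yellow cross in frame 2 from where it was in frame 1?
0.6

The yellow cross moved from (5.3, 6.4) to (5.7, 6.0), a distance of √(0.4² + 0.4²) ≈ 0.6.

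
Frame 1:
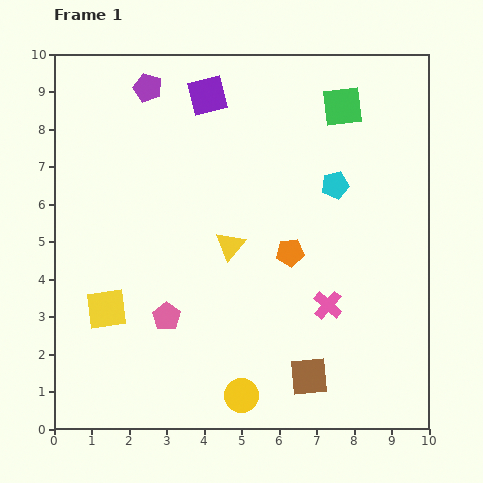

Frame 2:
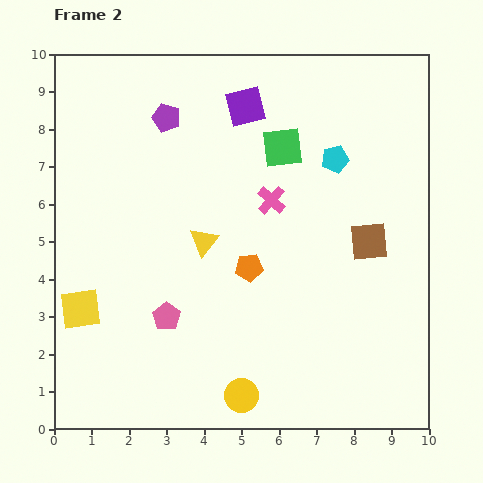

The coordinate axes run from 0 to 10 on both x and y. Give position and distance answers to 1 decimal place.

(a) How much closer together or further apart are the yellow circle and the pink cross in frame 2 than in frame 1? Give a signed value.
+2.0

Distance in frame 1: 3.3. Distance in frame 2: 5.3.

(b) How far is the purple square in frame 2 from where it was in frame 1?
1.0

The purple square moved from (4.1, 8.9) to (5.1, 8.6), a distance of √(1.0² + 0.3²) ≈ 1.0.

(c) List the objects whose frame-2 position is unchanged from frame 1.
the pink pentagon, the yellow circle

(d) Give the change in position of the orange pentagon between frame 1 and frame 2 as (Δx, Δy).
(-1.1, -0.4)

The orange pentagon was at (6.3, 4.7) in frame 1 and (5.2, 4.3) in frame 2.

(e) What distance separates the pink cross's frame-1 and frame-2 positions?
3.2

The pink cross moved from (7.3, 3.3) to (5.8, 6.1), a distance of √(1.5² + 2.8²) ≈ 3.2.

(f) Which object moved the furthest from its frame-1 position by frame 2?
the brown square

(moved 3.9; next 3.2)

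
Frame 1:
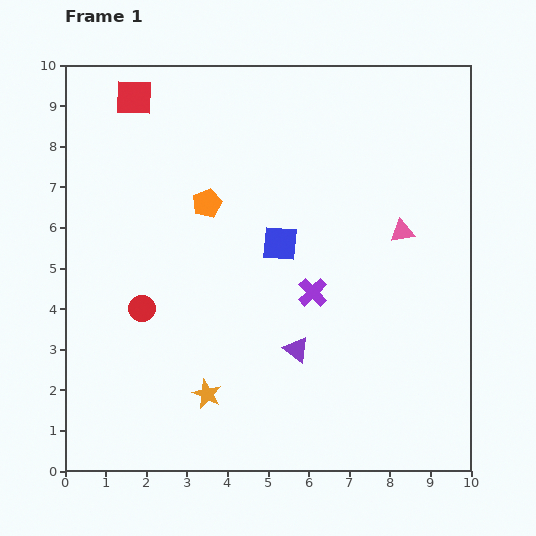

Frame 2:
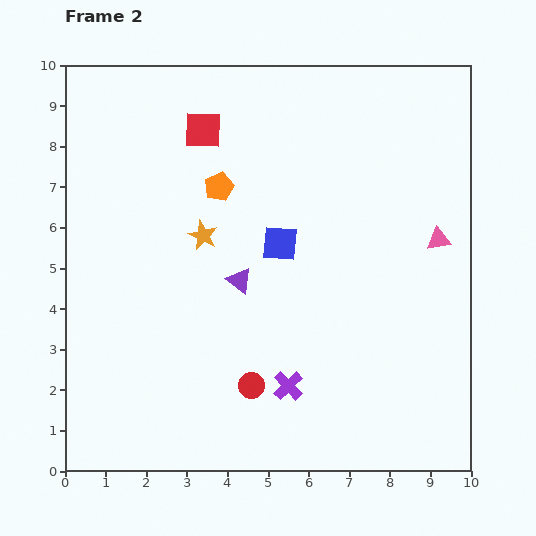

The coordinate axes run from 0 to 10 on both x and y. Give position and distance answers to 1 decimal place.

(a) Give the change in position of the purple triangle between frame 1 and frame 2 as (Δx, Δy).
(-1.4, 1.7)

The purple triangle was at (5.7, 3.0) in frame 1 and (4.3, 4.7) in frame 2.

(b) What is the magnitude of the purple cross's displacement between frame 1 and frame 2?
2.4

The purple cross moved from (6.1, 4.4) to (5.5, 2.1), a distance of √(0.6² + 2.3²) ≈ 2.4.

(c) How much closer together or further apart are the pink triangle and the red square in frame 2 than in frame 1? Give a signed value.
-1.0

Distance in frame 1: 7.4. Distance in frame 2: 6.4.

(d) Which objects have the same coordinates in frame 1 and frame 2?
the blue square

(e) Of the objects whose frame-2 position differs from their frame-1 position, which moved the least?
the orange pentagon

(moved 0.5)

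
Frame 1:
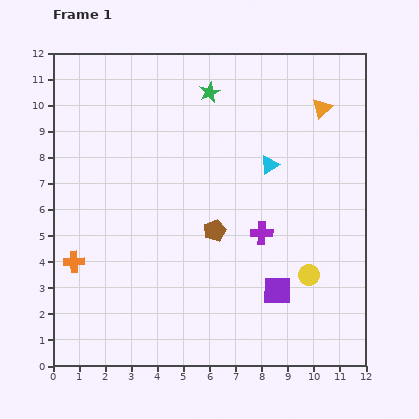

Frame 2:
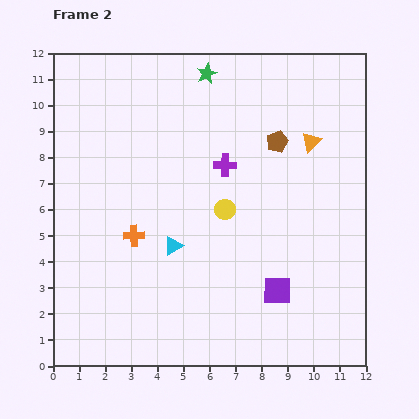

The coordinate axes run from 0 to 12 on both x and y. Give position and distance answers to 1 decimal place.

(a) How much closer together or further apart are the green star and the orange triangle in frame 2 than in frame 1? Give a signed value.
+0.5

Distance in frame 1: 4.3. Distance in frame 2: 4.8.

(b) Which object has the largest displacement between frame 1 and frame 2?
the cyan triangle

(moved 4.8; next 4.2)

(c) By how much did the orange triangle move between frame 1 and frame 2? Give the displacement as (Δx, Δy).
(-0.4, -1.3)

The orange triangle was at (10.3, 9.9) in frame 1 and (9.9, 8.6) in frame 2.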